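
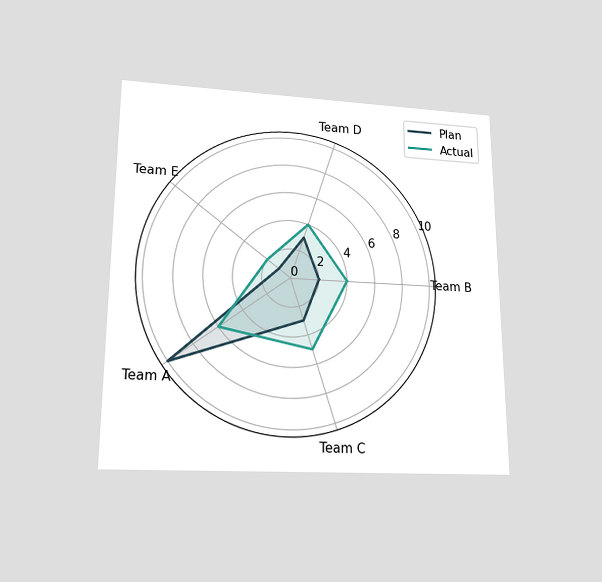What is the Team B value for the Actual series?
4

The chart is viewed slightly from below. On the Team B axis, Actual reaches 4.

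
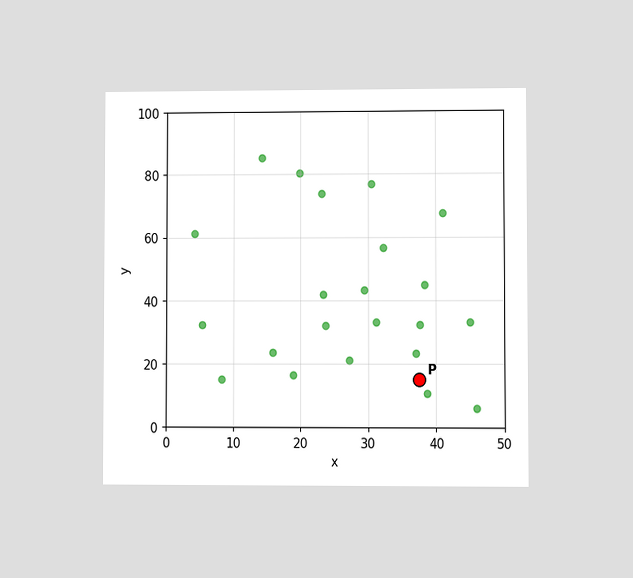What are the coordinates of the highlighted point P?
The chart is viewed at a slight angle. Following the gridlines from P to each axis, P sits at (37.5, 15).

(37.5, 15)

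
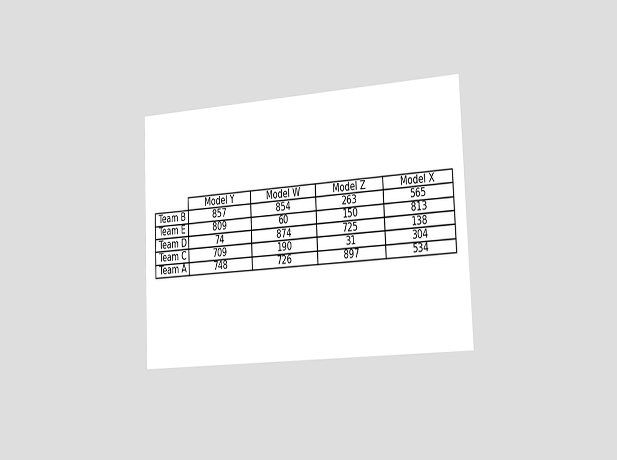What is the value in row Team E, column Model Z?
150

The chart is tilted about 2° counter-clockwise and viewed slightly from the right. The (Team E, Model Z) cell reads 150.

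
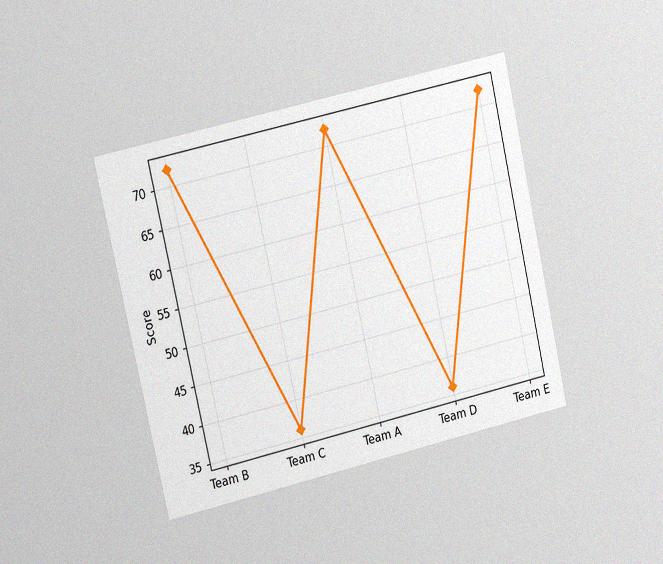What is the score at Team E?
The chart is tilted about 13° counter-clockwise and viewed at a slight angle, with some photo noise. At Team E, the line is at 72.

72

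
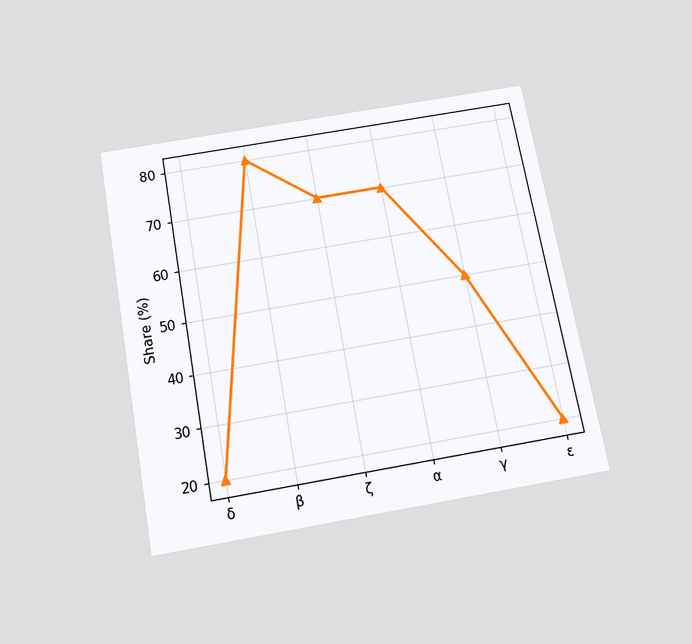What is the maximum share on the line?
The chart is tilted about 10° counter-clockwise and viewed slightly from below. The highest point is at β, and reading across to the y-axis gives 80%.

80%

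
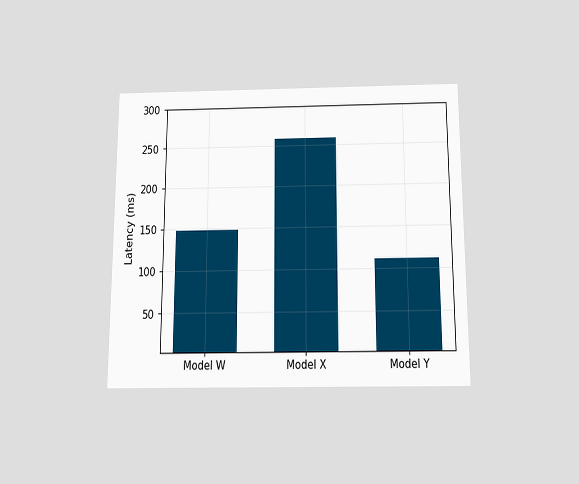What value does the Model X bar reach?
The chart is viewed slightly from below. Reading along the chart's y-axis, the Model X bar reaches 259ms.

259ms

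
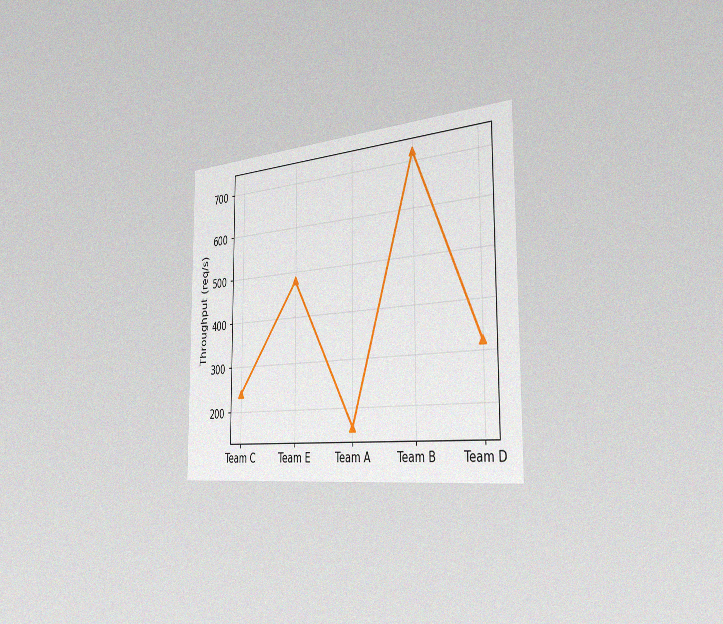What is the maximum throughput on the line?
720req/s

The chart is viewed slightly from the right, with some photo noise. The highest point is at Team B, and reading across to the y-axis gives 720req/s.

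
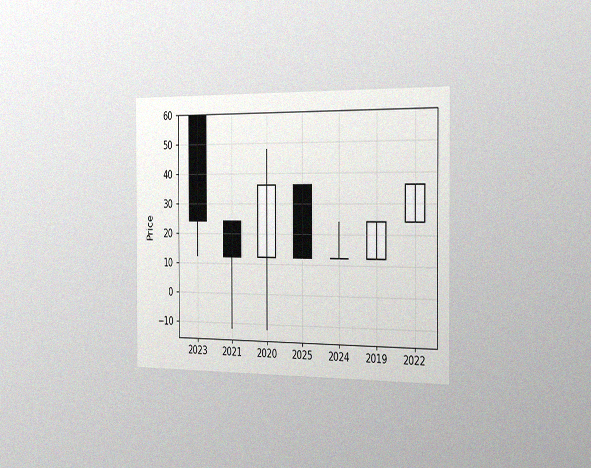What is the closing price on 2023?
The chart is viewed slightly from the right, with some photo noise. The 2023 candle closes at 24.

24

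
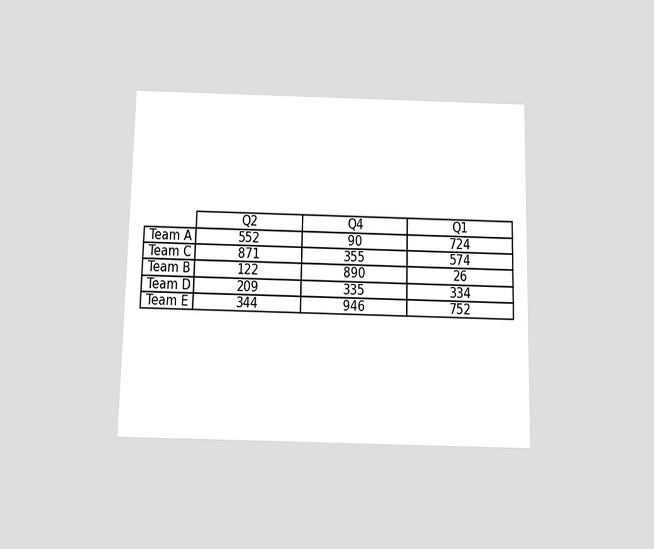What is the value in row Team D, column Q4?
The chart is viewed slightly from below. The (Team D, Q4) cell reads 335.

335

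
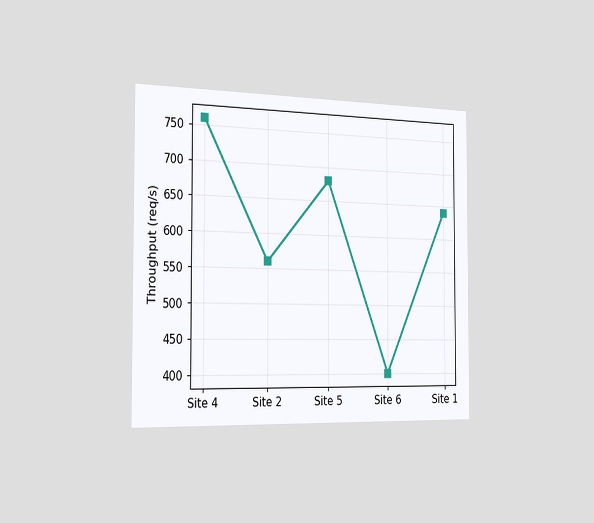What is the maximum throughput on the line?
The chart is viewed slightly from the left. The highest point is at Site 4, and reading across to the y-axis gives 760req/s.

760req/s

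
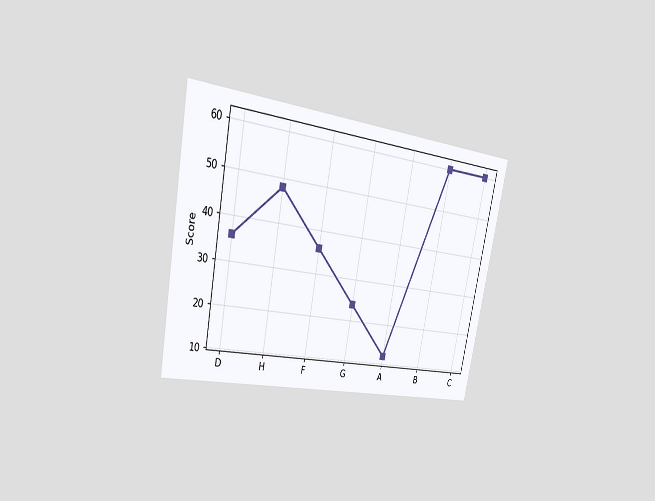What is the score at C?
The chart is tilted about 11° clockwise and viewed slightly from the left. At C, the line is at 60.

60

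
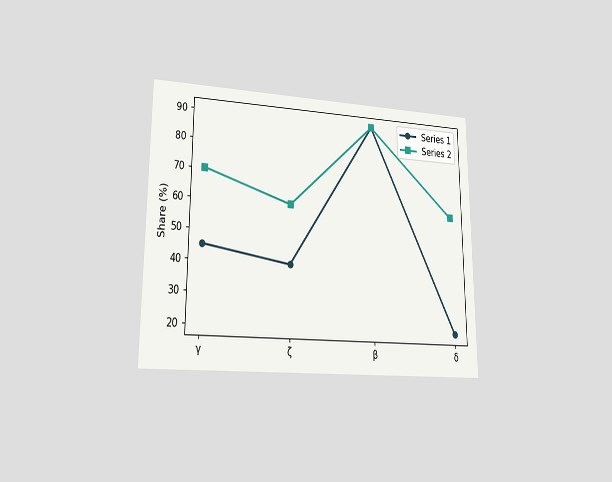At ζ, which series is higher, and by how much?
The chart is viewed at a slight angle. At ζ, Series 2 sits above the other line by 20%.

Series 2, by 20%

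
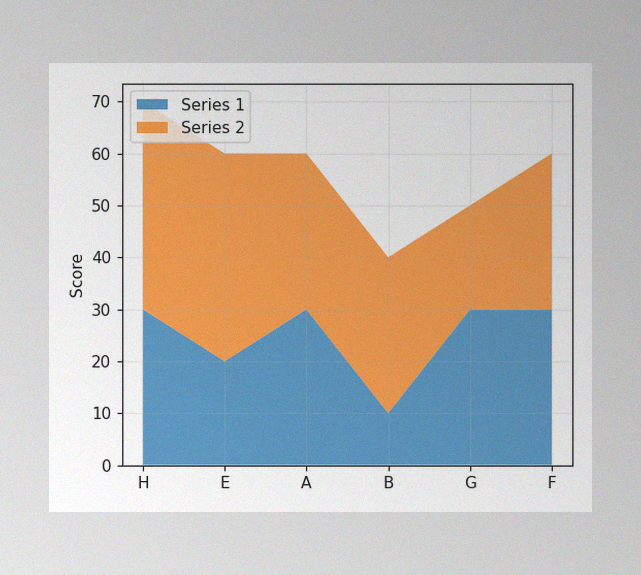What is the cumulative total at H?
The image has some photo noise and uneven lighting. The stacked total at H reaches 70.

70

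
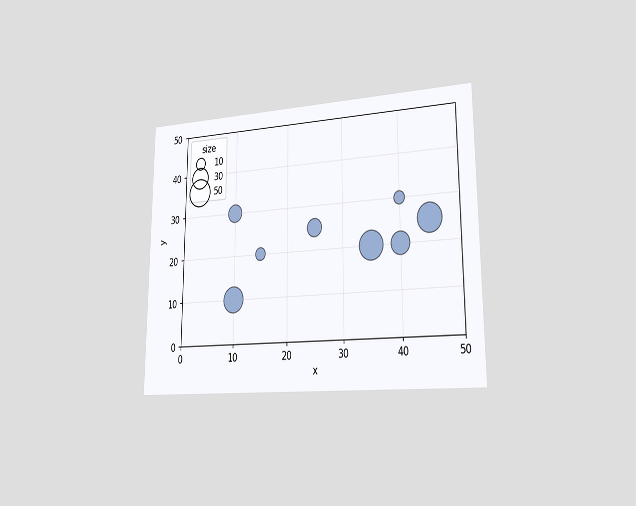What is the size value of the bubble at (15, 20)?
The chart is viewed slightly from the right. Matching the bubble at (15, 20) against the size legend gives 10.

10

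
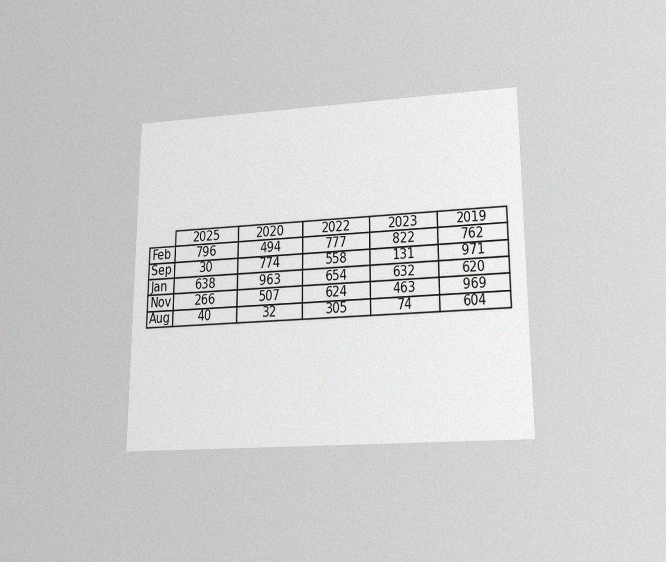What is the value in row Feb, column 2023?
822

The chart is viewed slightly from below, with some photo noise. The (Feb, 2023) cell reads 822.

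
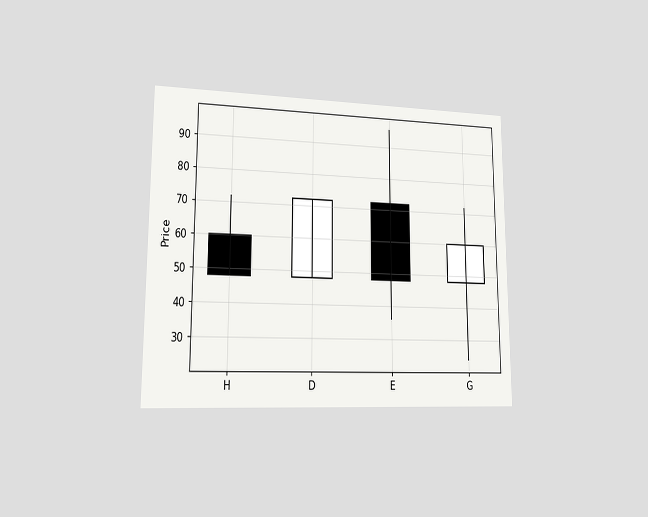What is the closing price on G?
60

The chart is viewed at a slight angle. The G candle closes at 60.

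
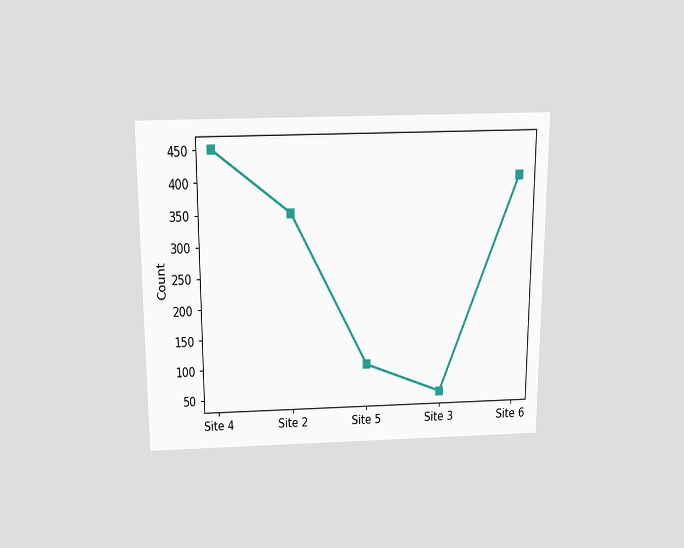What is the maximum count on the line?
The chart is viewed slightly from above. The highest point is at Site 4, and reading across to the y-axis gives 450.

450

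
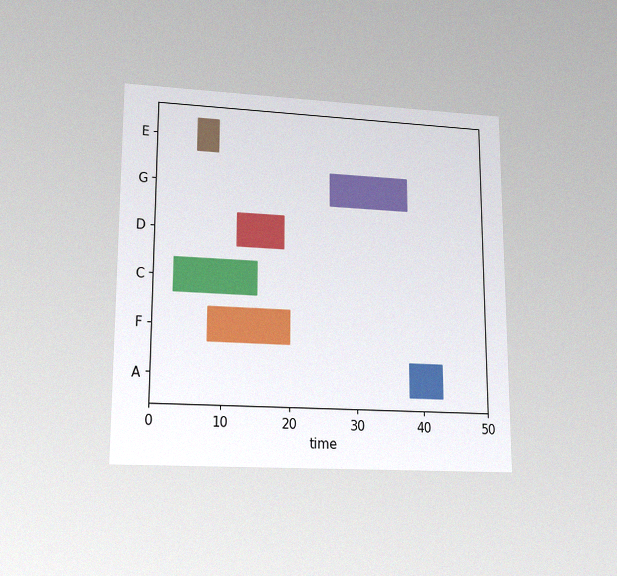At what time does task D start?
12

The chart is viewed at a slight angle, with some photo noise. The D bar begins at t=12.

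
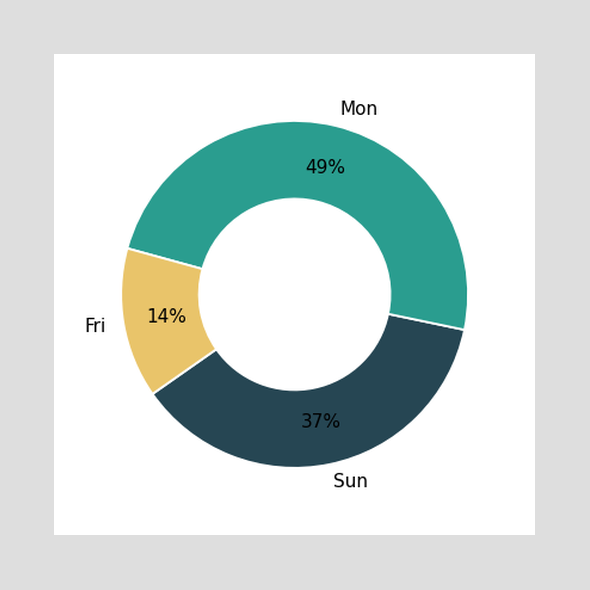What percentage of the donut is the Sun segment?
37%

The Sun segment takes up 37% of the ring.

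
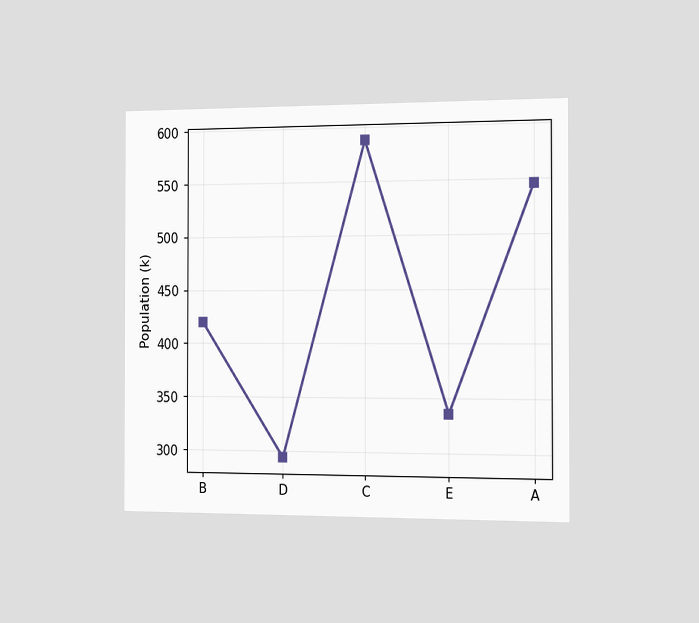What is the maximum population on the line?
588k

The chart is viewed slightly from the right. The highest point is at C, and reading across to the y-axis gives 588k.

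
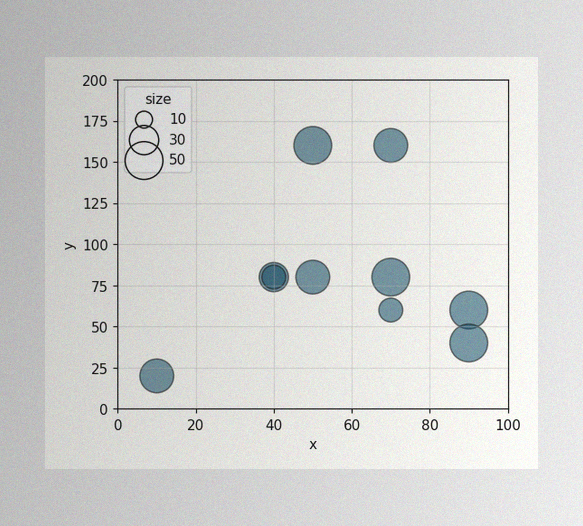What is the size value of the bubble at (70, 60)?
20

The image has some photo noise and uneven lighting. Matching the bubble at (70, 60) against the size legend gives 20.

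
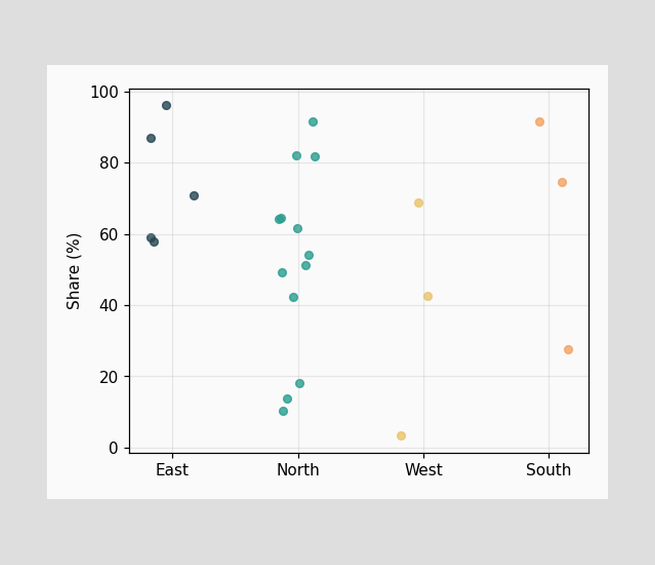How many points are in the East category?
5

Counting the markers in the East column gives 5.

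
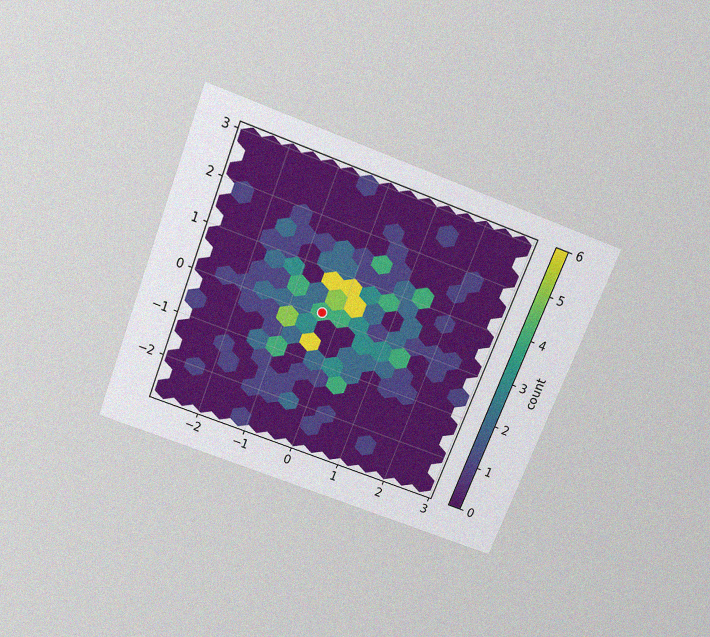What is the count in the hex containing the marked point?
4

The chart is tilted about 21° clockwise and viewed slightly from above, with some photo noise. The marked hex reads 4 on the colorbar.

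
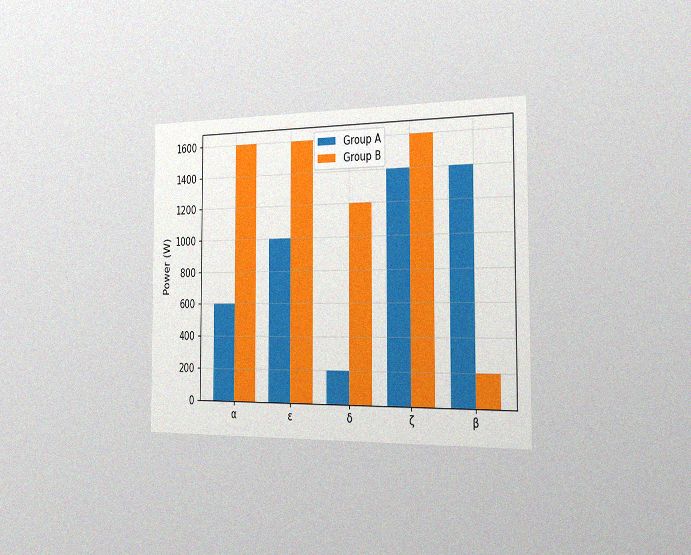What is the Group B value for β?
200W

The chart is viewed slightly from the right, with some photo noise. The Group B bar at β reaches 200W on the y-axis.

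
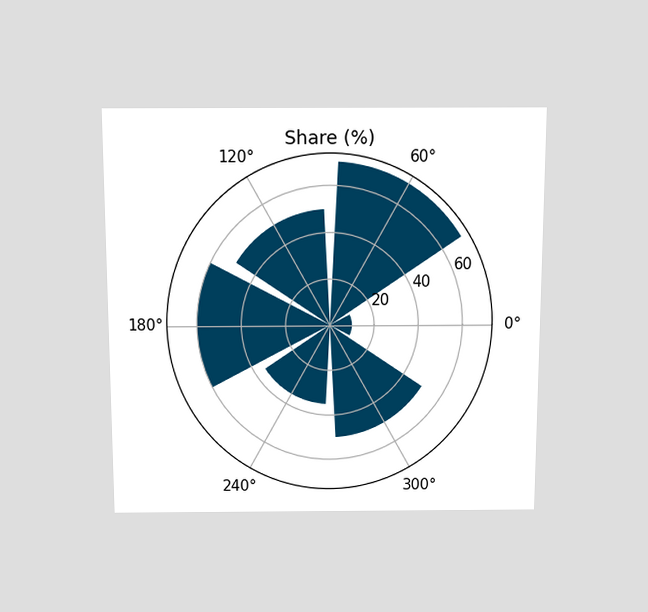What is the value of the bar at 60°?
70%

The chart is viewed slightly from above. The bar at 60° reaches 70% on the radial axis.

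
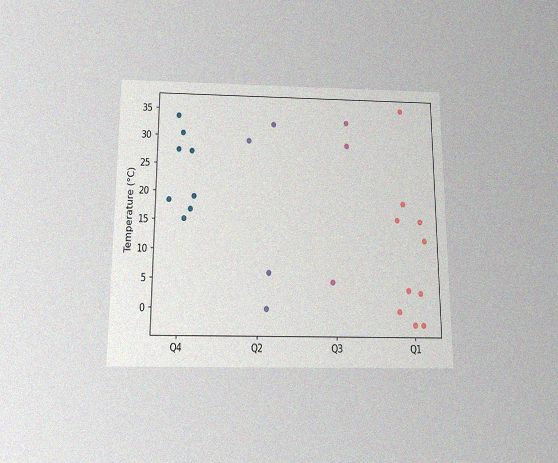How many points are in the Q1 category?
10

The chart is viewed slightly from below, with some photo noise. Counting the markers in the Q1 column gives 10.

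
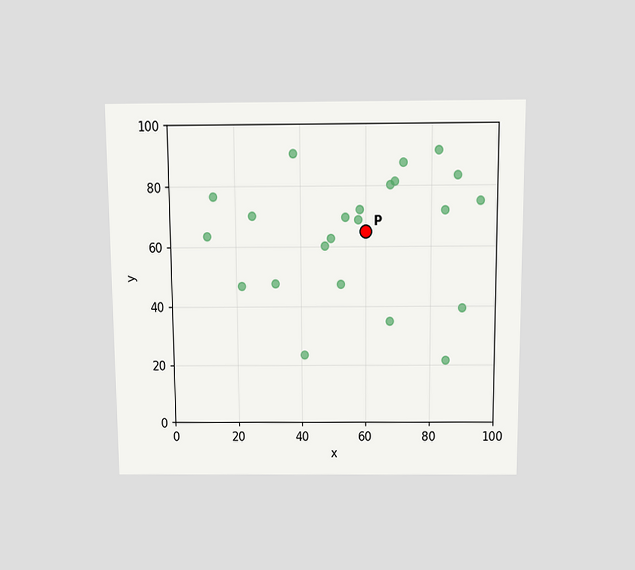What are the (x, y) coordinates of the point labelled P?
(60, 65)

The chart is viewed slightly from above. Following the gridlines from P to each axis, P sits at (60, 65).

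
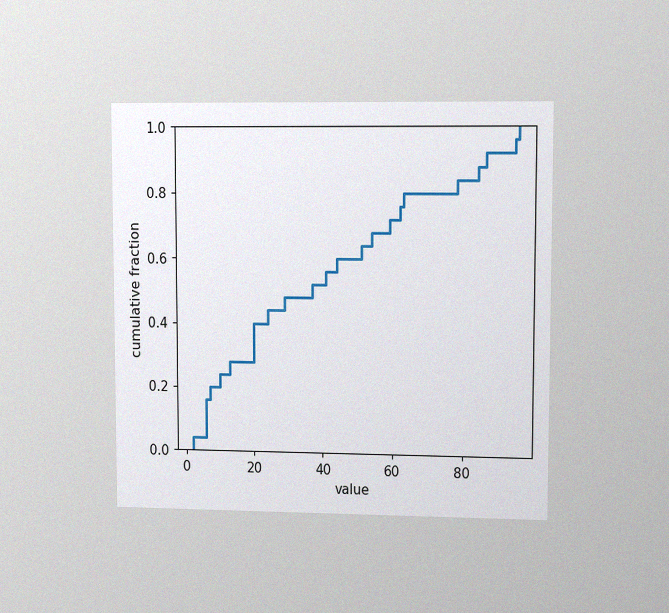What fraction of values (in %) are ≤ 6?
16%

The chart is viewed at a slight angle, with some photo noise. At x=6 the ECDF step is at 16%.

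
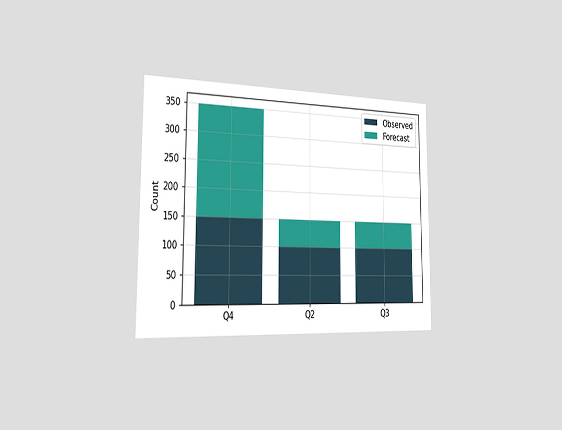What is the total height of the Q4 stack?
350

The chart is viewed slightly from the left. The Q4 stack's top reaches 350 on the y-axis.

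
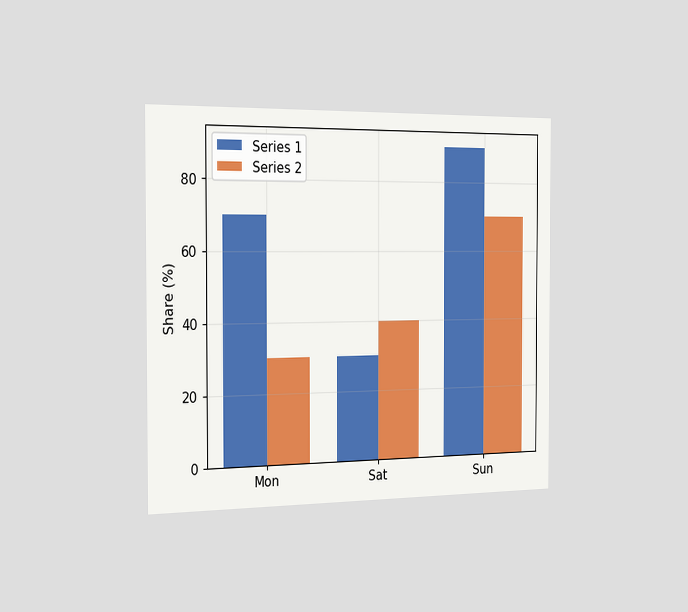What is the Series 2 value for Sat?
The chart is viewed slightly from the left. The Series 2 bar at Sat reaches 40% on the y-axis.

40%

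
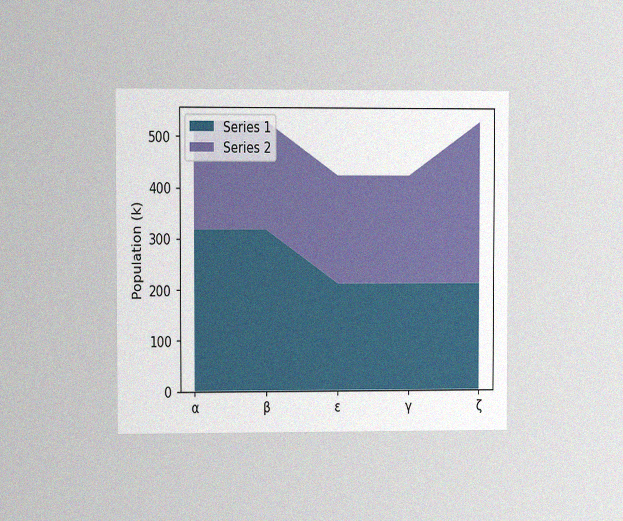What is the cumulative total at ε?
The chart is viewed at a slight angle, with some photo noise. The stacked total at ε reaches 424k.

424k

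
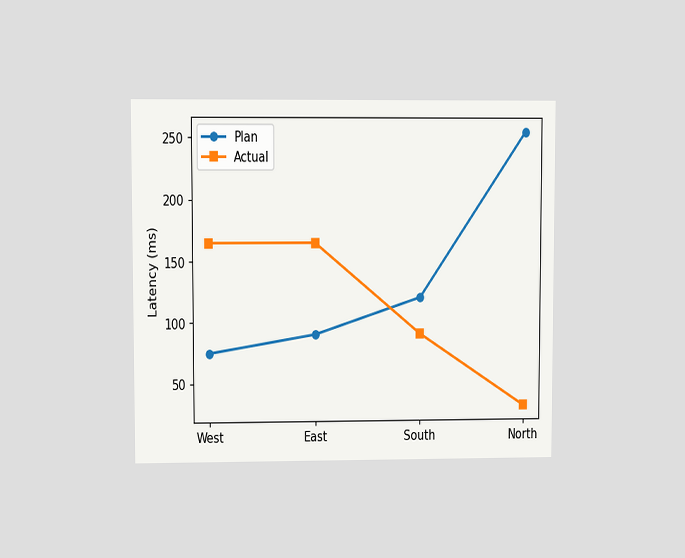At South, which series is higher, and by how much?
Plan, by 30ms

The chart is viewed at a slight angle. At South, Plan sits above the other line by 30ms.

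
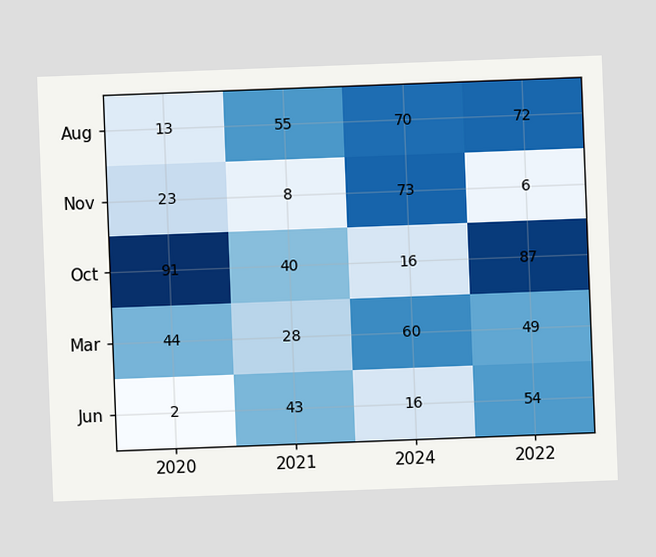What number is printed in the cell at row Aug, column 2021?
The chart is tilted about 2° counter-clockwise. The (Aug, 2021) cell reads 55.

55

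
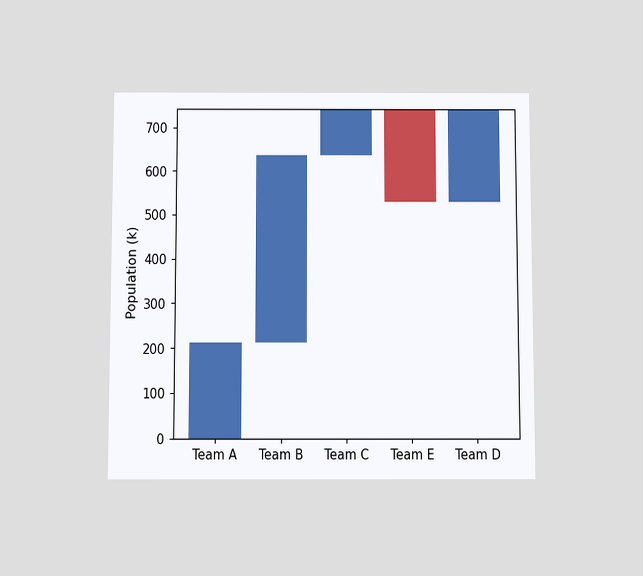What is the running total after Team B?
The chart is viewed slightly from below. After Team B the running total reaches 636k.

636k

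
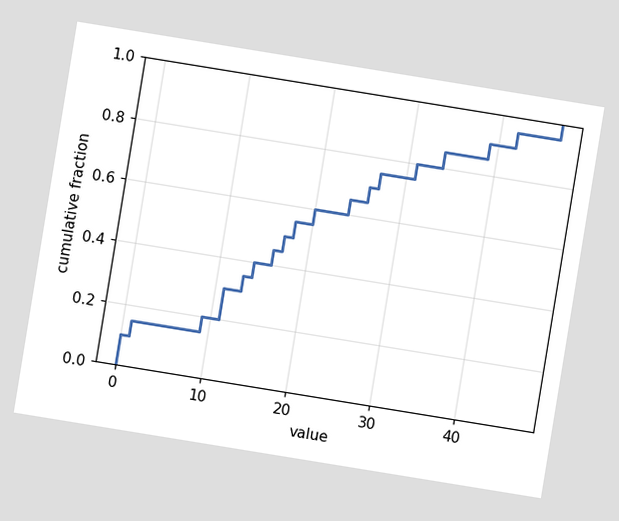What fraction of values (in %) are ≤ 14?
40%

The chart is tilted about 9° clockwise. At x=14 the ECDF step is at 40%.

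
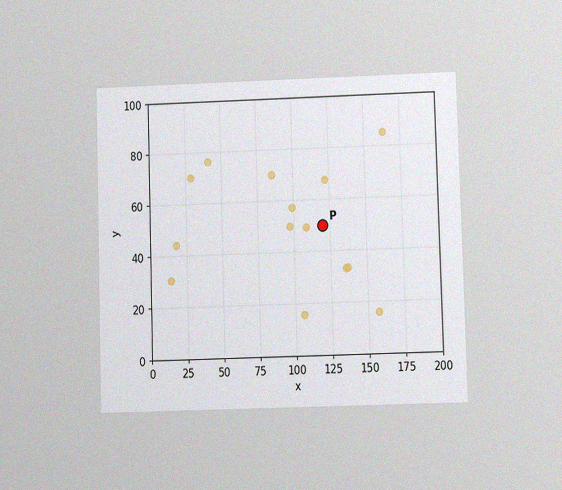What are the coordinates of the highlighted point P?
(120, 50)

The chart is viewed at a slight angle, with some photo noise. Following the gridlines from P to each axis, P sits at (120, 50).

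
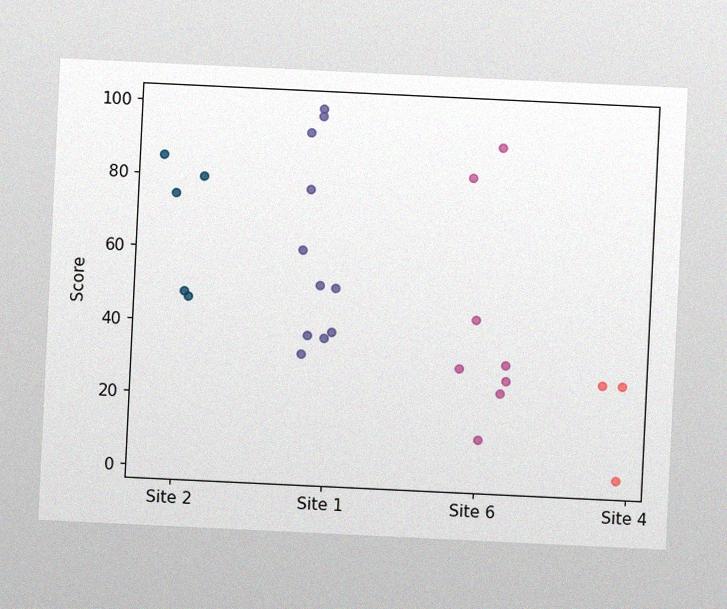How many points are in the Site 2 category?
The chart is tilted about 3° clockwise, with some photo noise. Counting the markers in the Site 2 column gives 5.

5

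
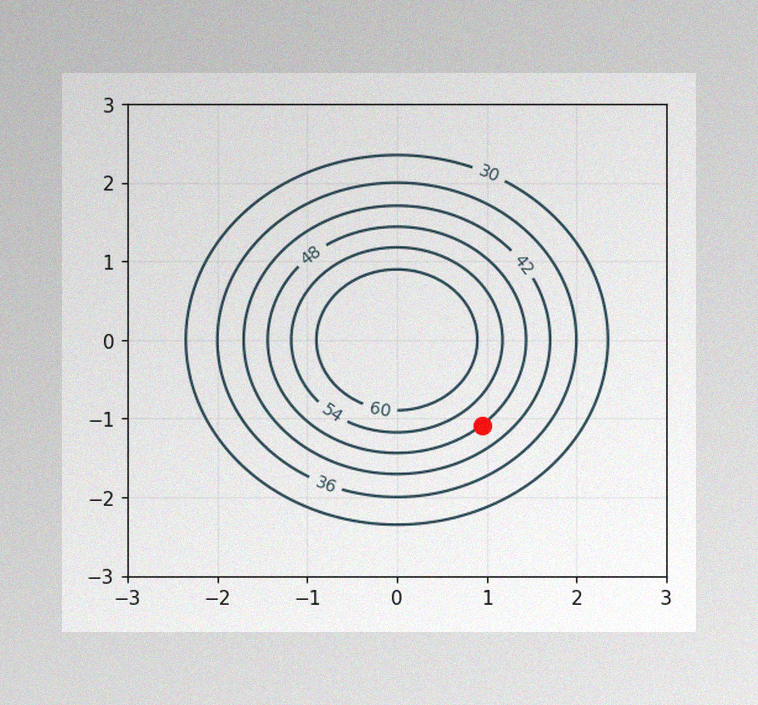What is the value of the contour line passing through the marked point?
48

The image has some photo noise and uneven lighting. The marked point sits on the contour labelled 48.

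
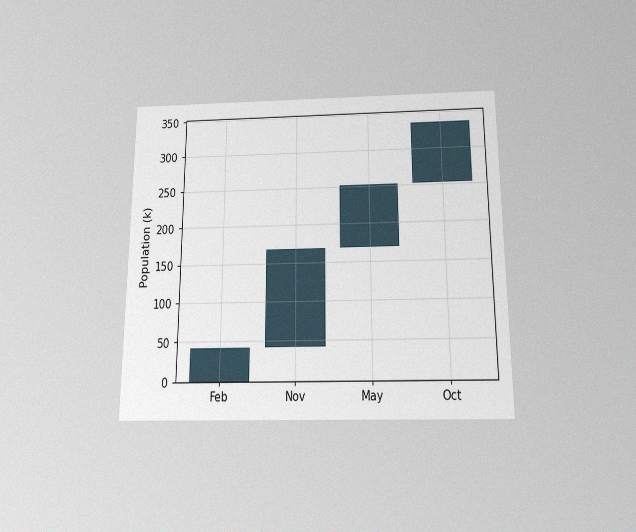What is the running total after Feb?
42k

The chart is viewed slightly from below, with some photo noise. After Feb the running total reaches 42k.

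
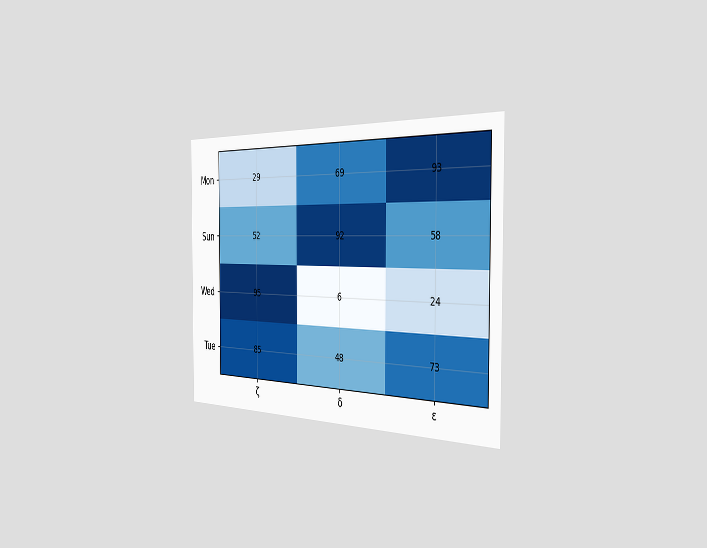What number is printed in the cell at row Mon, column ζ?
The chart is viewed slightly from the right. The (Mon, ζ) cell reads 29.

29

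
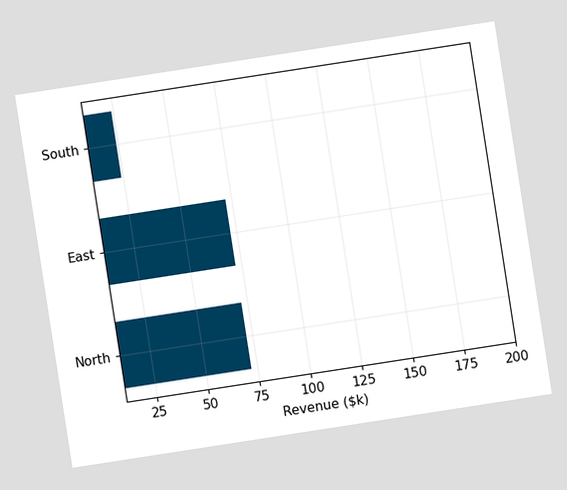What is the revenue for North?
$72k

The chart is tilted about 9° counter-clockwise. Reading along the chart's x-axis, the North bar reaches $72k.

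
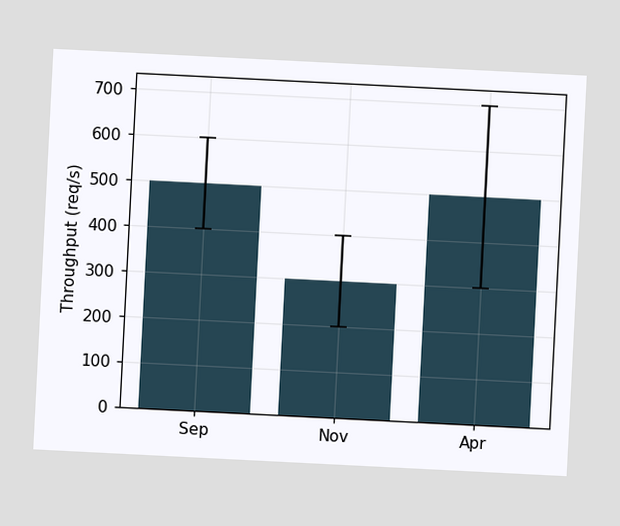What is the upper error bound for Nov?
The chart is tilted about 3° clockwise. The Nov bar's upper whisker reaches 400req/s.

400req/s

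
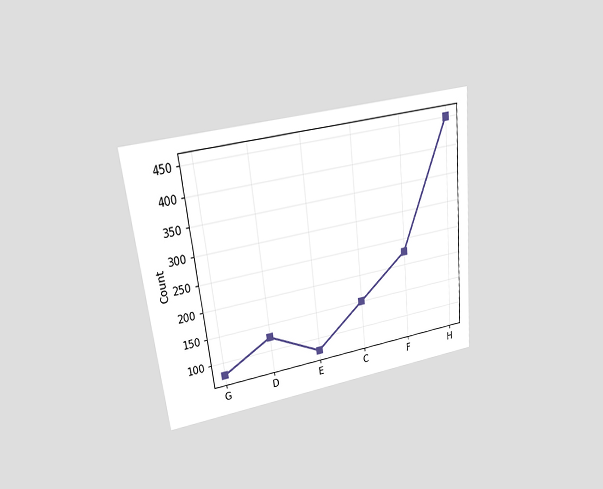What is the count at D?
125

The chart is tilted about 6° counter-clockwise and viewed at a slight angle. At D, the line is at 125.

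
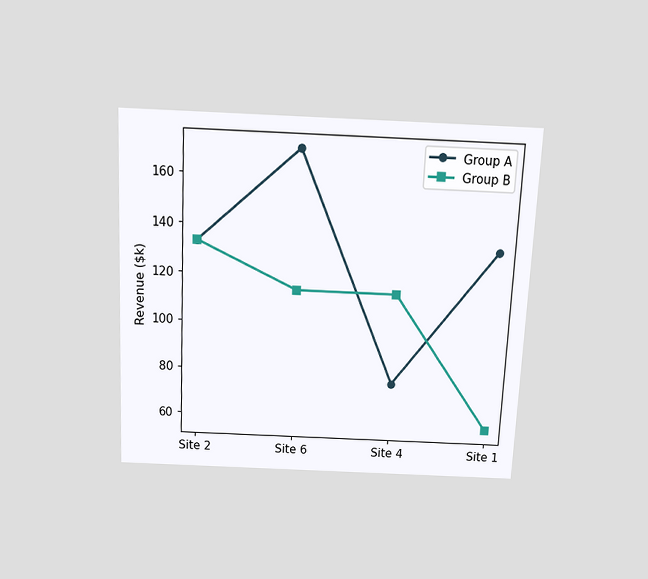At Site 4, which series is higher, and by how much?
Group B, by $38k

The chart is tilted about 3° clockwise and viewed slightly from above. At Site 4, Group B sits above the other line by $38k.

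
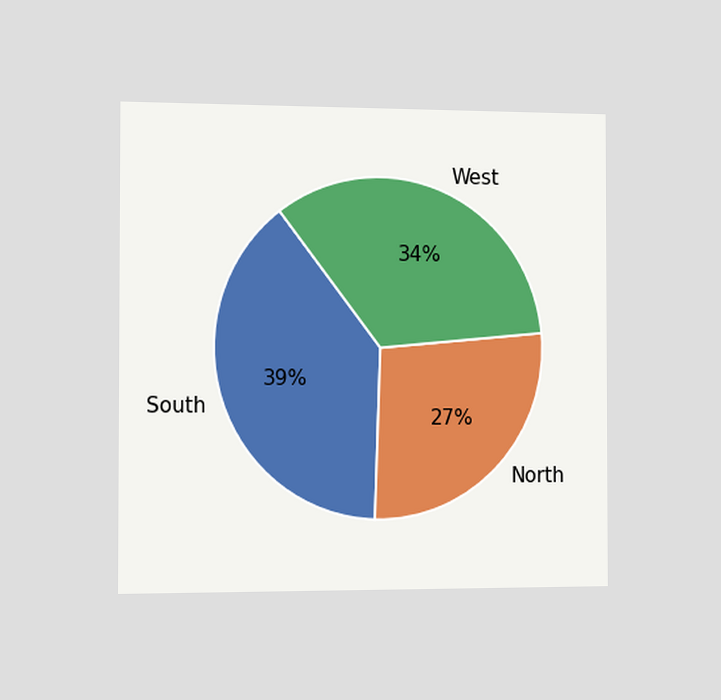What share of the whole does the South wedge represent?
The chart is viewed slightly from the left. The South slice takes up 39% of the pie.

39%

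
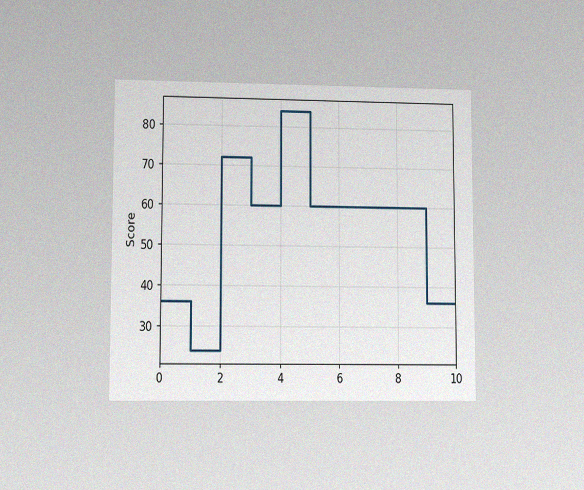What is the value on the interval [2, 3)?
72

The chart is viewed at a slight angle, with some photo noise. On [2, 3) the step sits at 72.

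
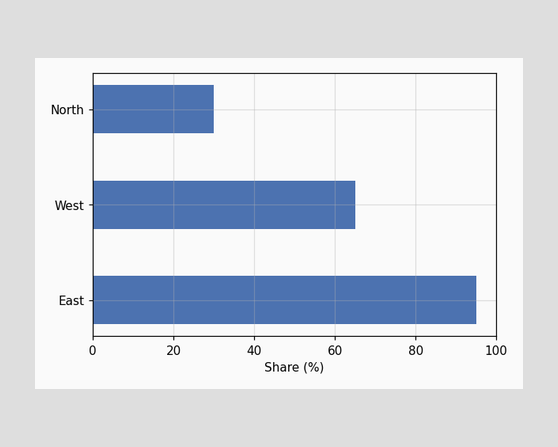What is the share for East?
95%

Reading along the chart's x-axis, the East bar reaches 95%.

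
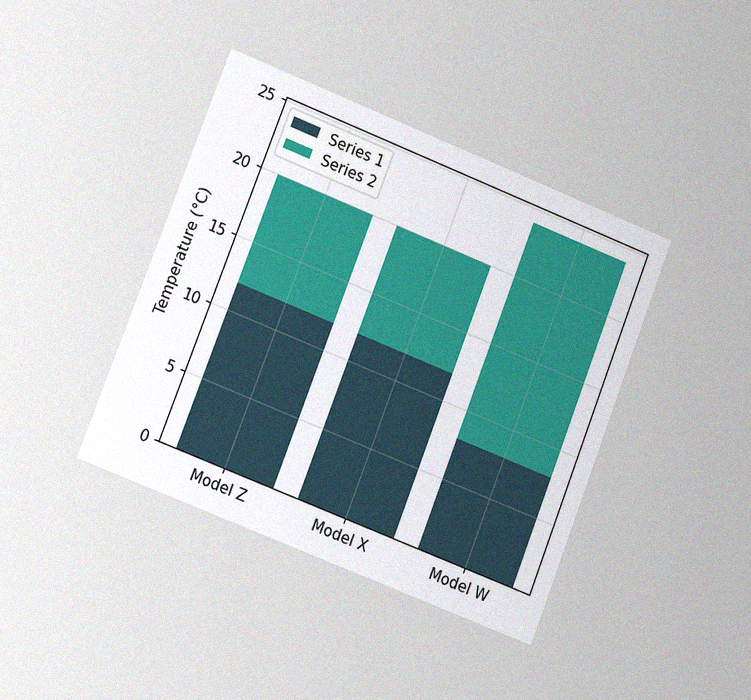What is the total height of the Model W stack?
24°C

The chart is tilted about 21° clockwise and viewed slightly from the left, with some photo noise. The Model W stack's top reaches 24°C on the y-axis.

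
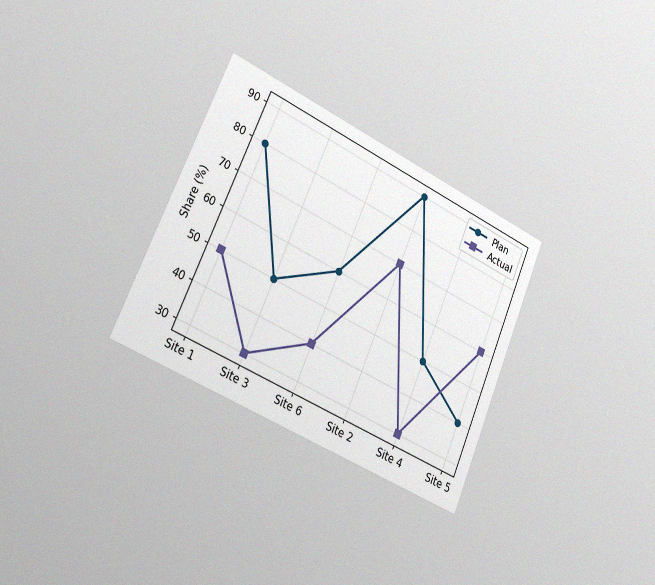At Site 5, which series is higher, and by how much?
The chart is tilted about 23° clockwise and viewed slightly from the left, with some photo noise. At Site 5, Actual sits above the other line by 20%.

Actual, by 20%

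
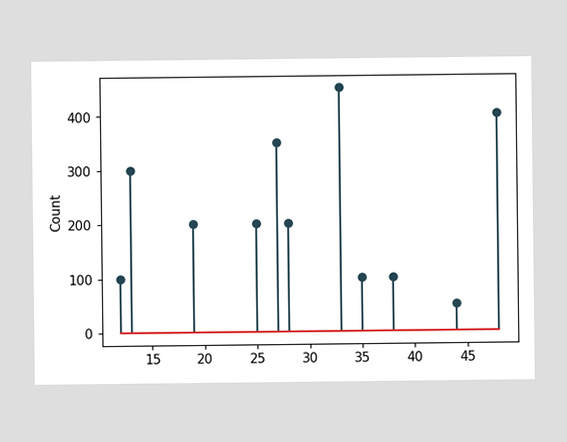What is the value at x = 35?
100

The stem at x=35 reaches 100.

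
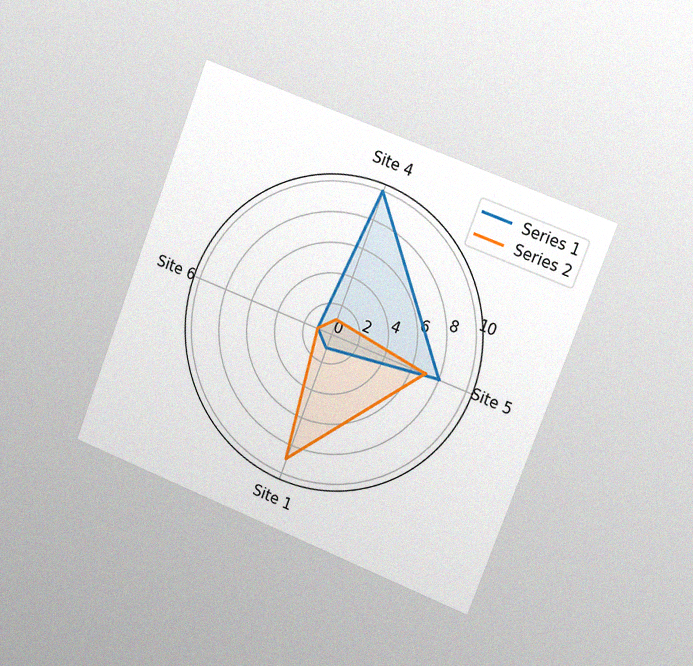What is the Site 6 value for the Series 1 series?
1

The chart is tilted about 21° clockwise and viewed slightly from the right, with some photo noise. On the Site 6 axis, Series 1 reaches 1.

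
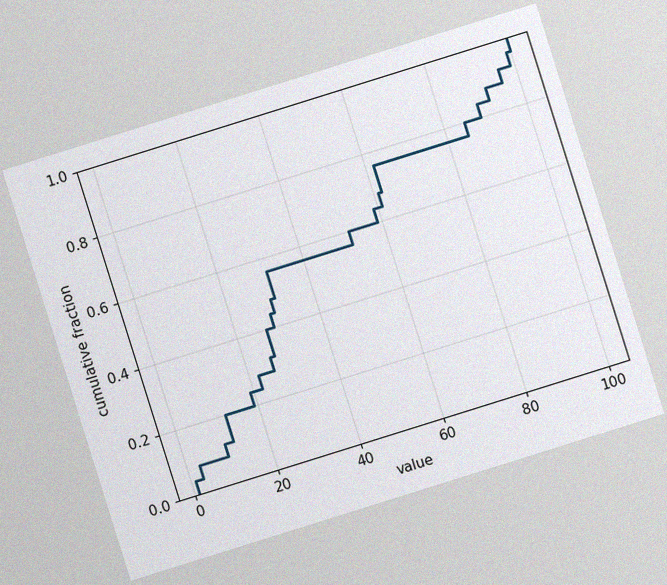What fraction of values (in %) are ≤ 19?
The chart is tilted about 17° counter-clockwise, with some photo noise. At x=19 the ECDF step is at 24%.

24%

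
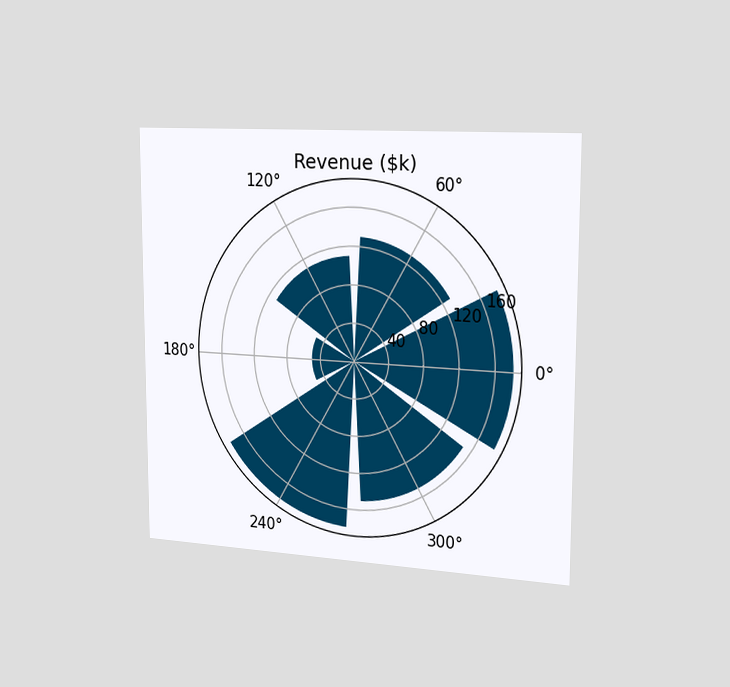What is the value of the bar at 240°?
$180k

The chart is viewed slightly from the right. The bar at 240° reaches $180k on the radial axis.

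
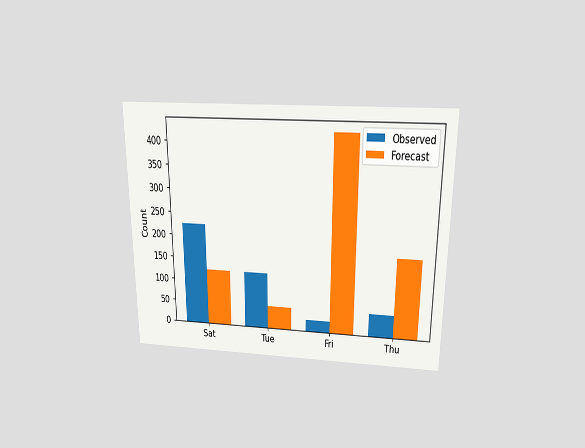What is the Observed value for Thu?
50

The chart is viewed slightly from above. The Observed bar at Thu reaches 50 on the y-axis.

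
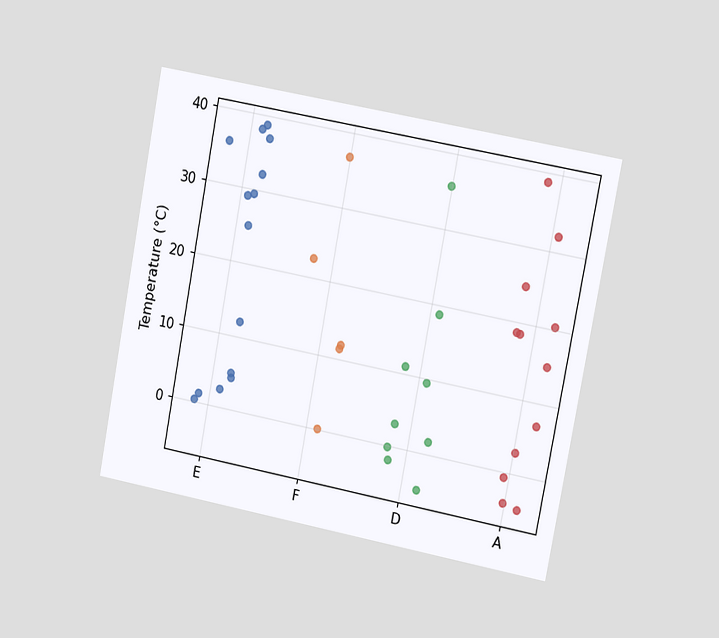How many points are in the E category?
The chart is tilted about 11° clockwise and viewed at a slight angle. Counting the markers in the E column gives 14.

14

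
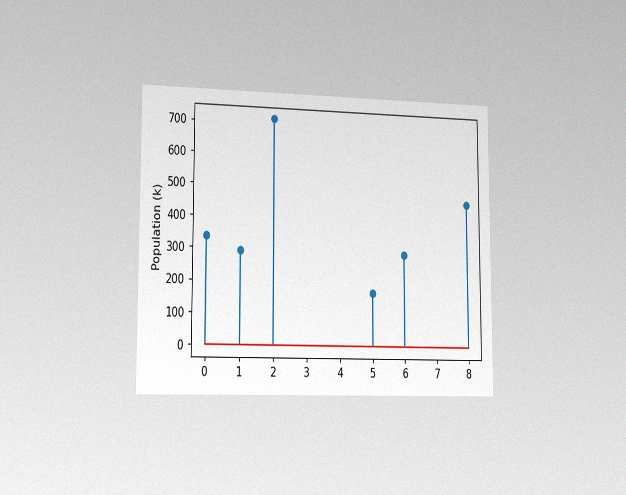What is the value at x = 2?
714k

The chart is viewed slightly from the left, with some photo noise. The stem at x=2 reaches 714k.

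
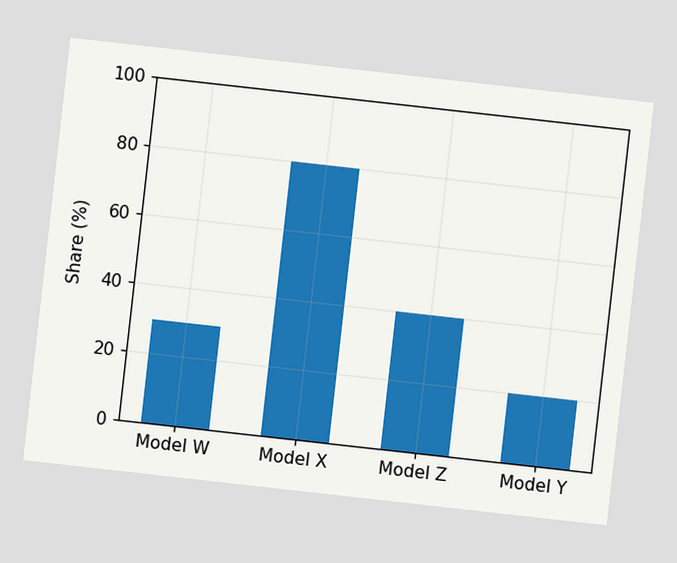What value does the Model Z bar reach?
40%

The chart is tilted about 6° clockwise. Reading along the chart's y-axis, the Model Z bar reaches 40%.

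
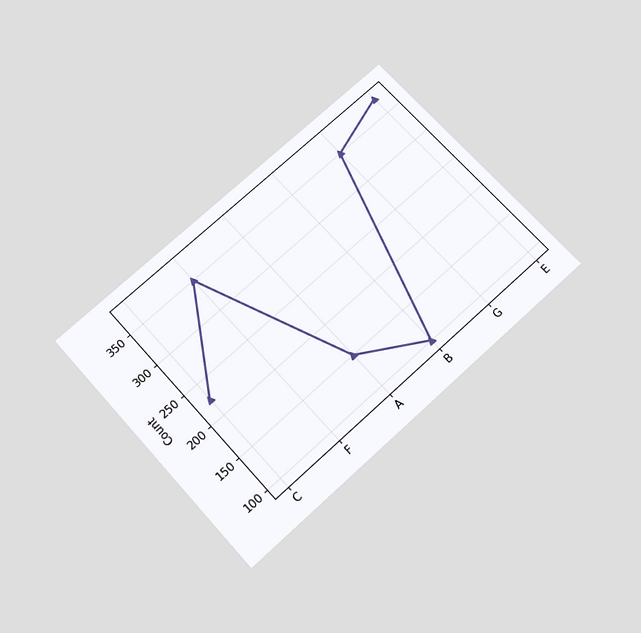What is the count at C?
The chart is tilted about 42° counter-clockwise and viewed slightly from below. At C, the line is at 225.

225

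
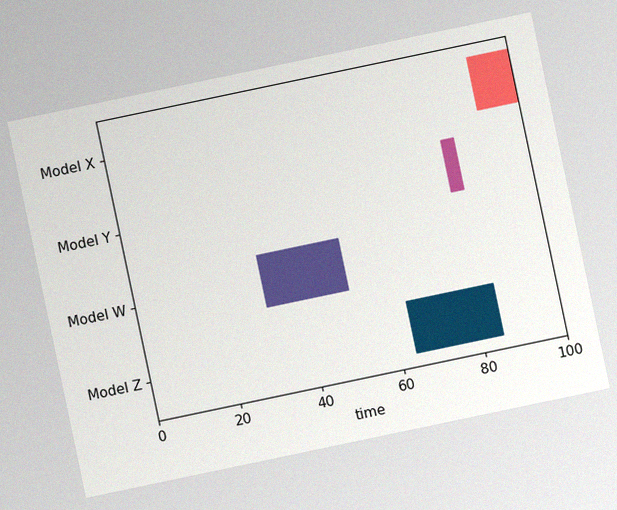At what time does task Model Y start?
The chart is tilted about 12° counter-clockwise, with some photo noise. The Model Y bar begins at t=80.

80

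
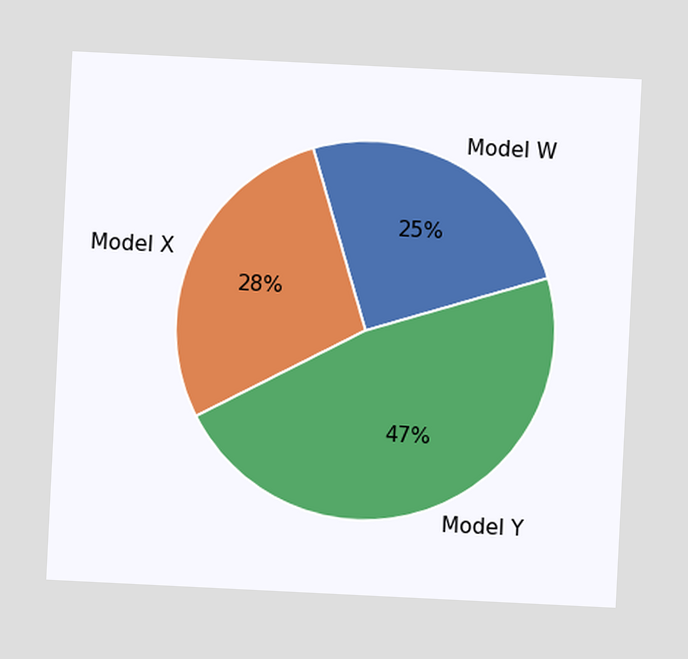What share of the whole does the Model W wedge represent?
The chart is tilted about 3° clockwise. The Model W slice takes up 25% of the pie.

25%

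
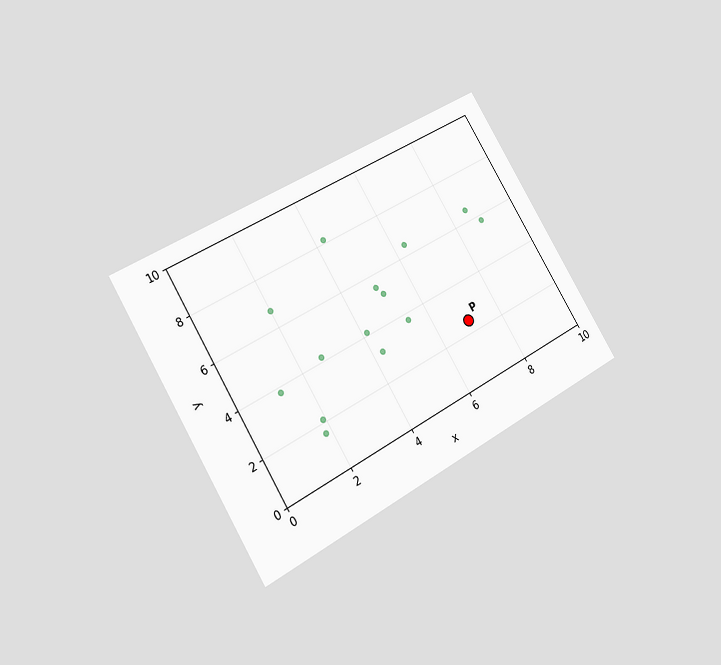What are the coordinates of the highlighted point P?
The chart is tilted about 31° counter-clockwise and viewed at a slight angle. Following the gridlines from P to each axis, P sits at (7, 2.5).

(7, 2.5)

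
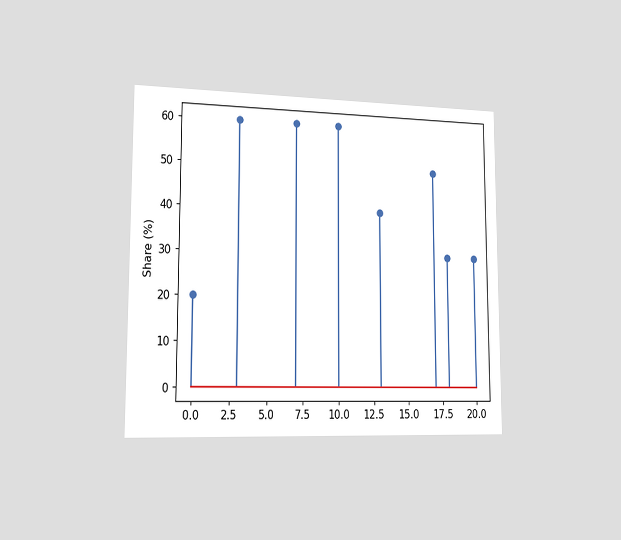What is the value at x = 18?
30%

The chart is viewed slightly from the left. The stem at x=18 reaches 30%.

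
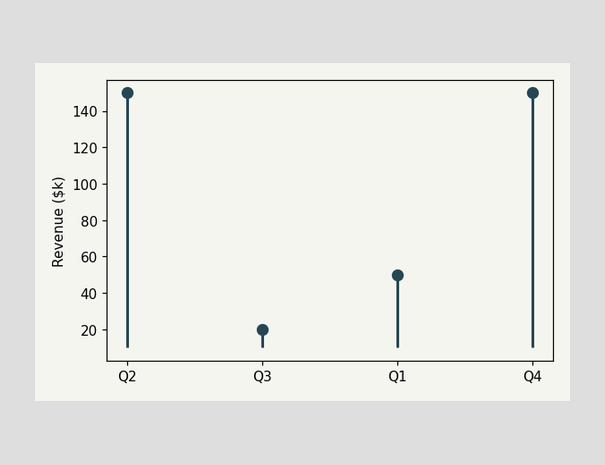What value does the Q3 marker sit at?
$20k

The Q3 marker sits at $20k.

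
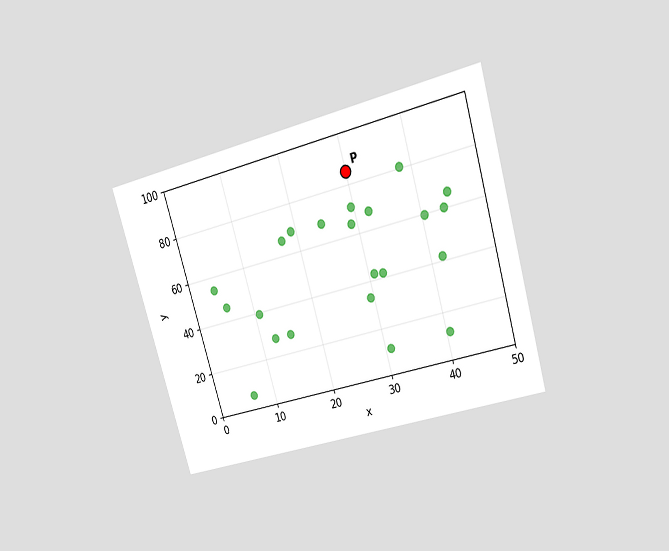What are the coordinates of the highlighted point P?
The chart is tilted about 16° counter-clockwise and viewed at a slight angle. Following the gridlines from P to each axis, P sits at (30, 85).

(30, 85)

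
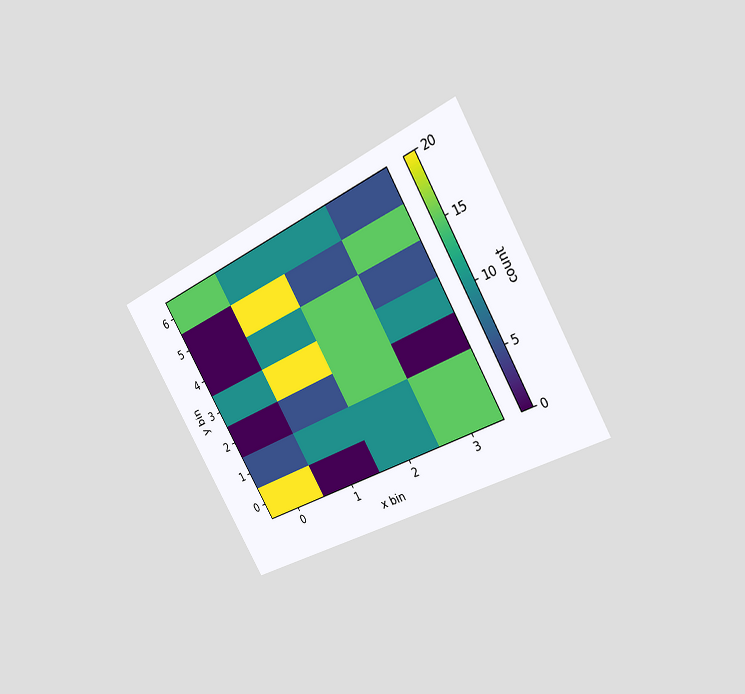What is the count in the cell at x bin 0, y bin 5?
The chart is tilted about 30° counter-clockwise and viewed slightly from the right. Matching the cell (0, 5) against the colorbar gives 0.

0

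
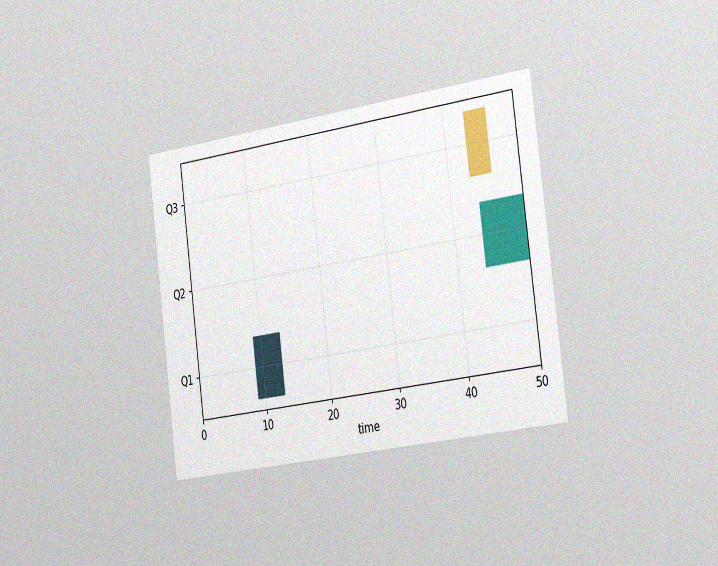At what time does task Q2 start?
44

The chart is tilted about 7° counter-clockwise and viewed slightly from the right, with some photo noise. The Q2 bar begins at t=44.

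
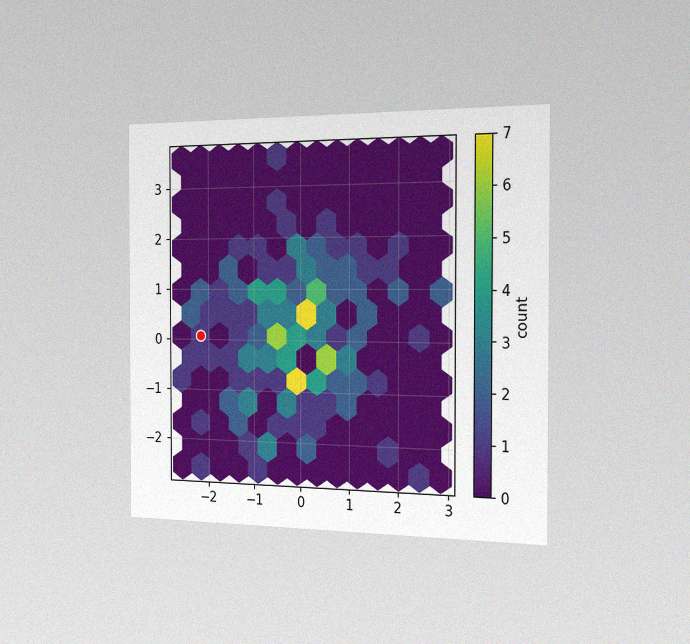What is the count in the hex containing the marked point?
1

The chart is viewed slightly from the right, with some photo noise. The marked hex reads 1 on the colorbar.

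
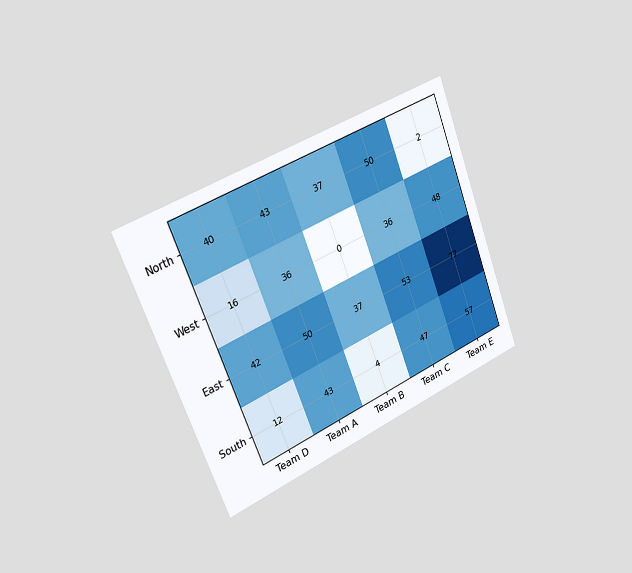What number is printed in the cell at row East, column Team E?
77

The chart is tilted about 21° counter-clockwise and viewed slightly from the left. The (East, Team E) cell reads 77.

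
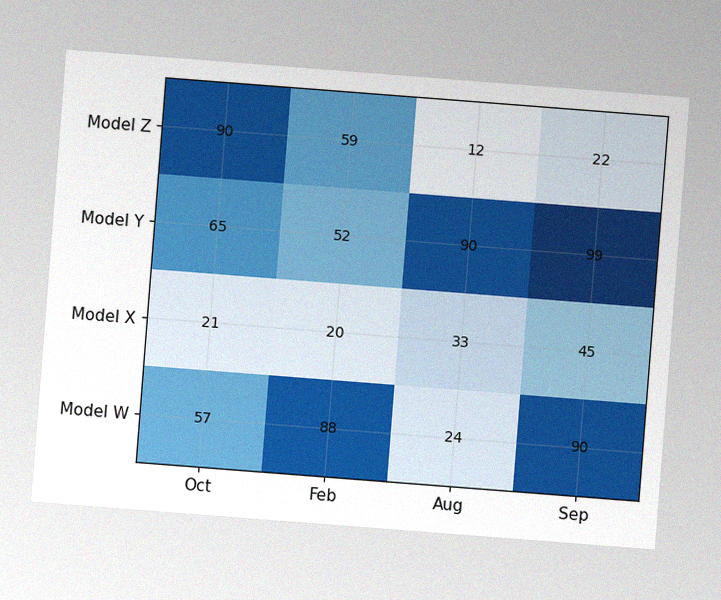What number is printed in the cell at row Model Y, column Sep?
99

The chart is tilted about 4° clockwise, with some photo noise. The (Model Y, Sep) cell reads 99.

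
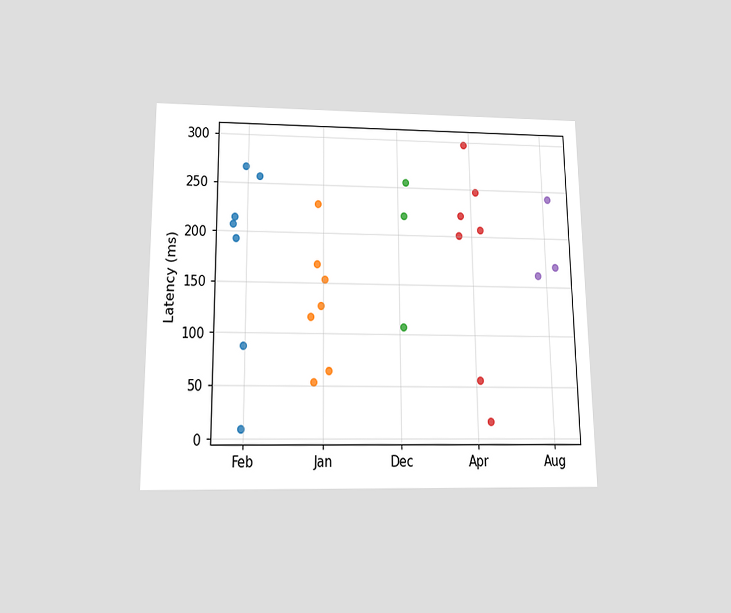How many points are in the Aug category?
3

The chart is viewed slightly from below. Counting the markers in the Aug column gives 3.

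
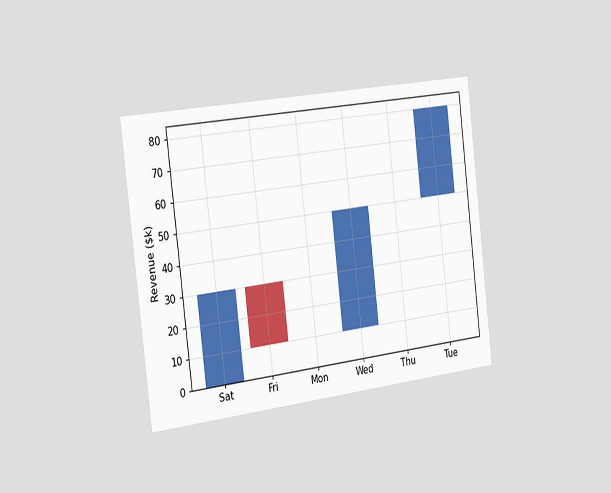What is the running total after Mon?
The chart is tilted about 7° counter-clockwise and viewed slightly from the left. After Mon the running total reaches $10k.

$10k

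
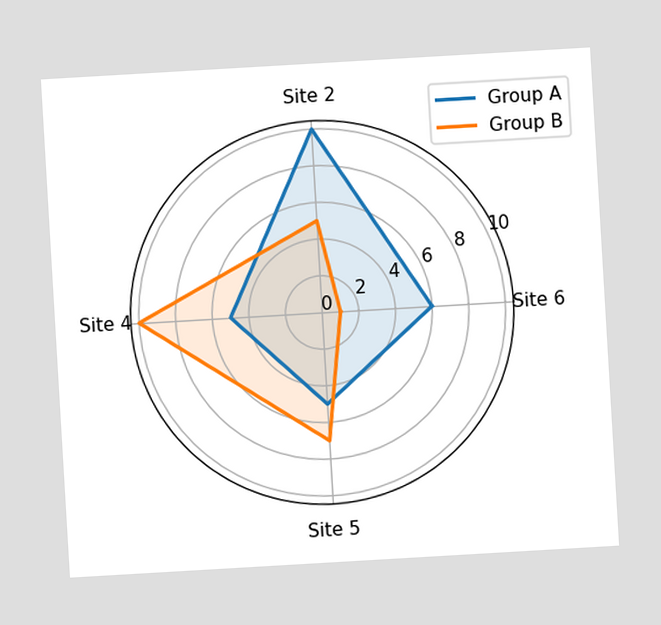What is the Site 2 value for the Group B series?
5

The chart is tilted about 3° counter-clockwise. On the Site 2 axis, Group B reaches 5.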